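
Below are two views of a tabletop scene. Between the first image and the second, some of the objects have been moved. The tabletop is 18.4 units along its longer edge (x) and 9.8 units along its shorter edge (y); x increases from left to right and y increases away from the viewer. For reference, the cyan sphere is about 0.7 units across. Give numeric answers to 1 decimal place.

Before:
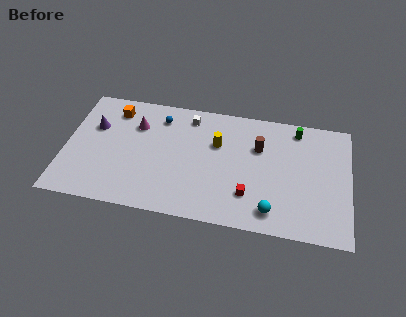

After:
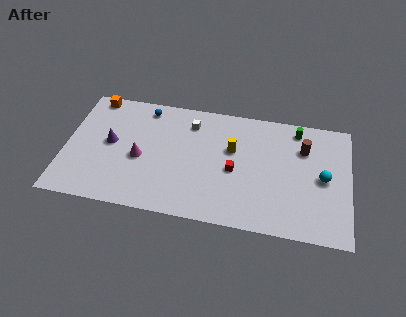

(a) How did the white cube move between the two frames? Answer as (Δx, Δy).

(0.1, -0.5)

The white cube started near (7.9, 8.3) and ended near (8.0, 7.8).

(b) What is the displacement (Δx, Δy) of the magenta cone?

(0.4, -2.7)

The magenta cone started near (4.5, 7.0) and ended near (4.9, 4.3).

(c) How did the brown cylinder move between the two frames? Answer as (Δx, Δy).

(2.9, 0.4)

From the two frames, the brown cylinder sits at roughly (12.5, 6.6) before and (15.4, 7.0) after.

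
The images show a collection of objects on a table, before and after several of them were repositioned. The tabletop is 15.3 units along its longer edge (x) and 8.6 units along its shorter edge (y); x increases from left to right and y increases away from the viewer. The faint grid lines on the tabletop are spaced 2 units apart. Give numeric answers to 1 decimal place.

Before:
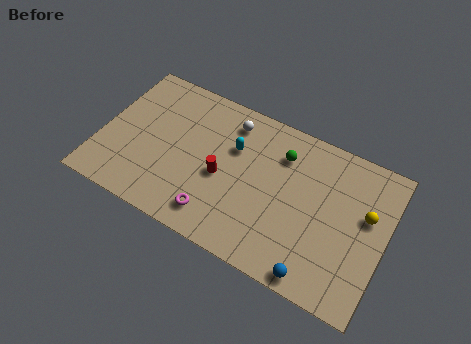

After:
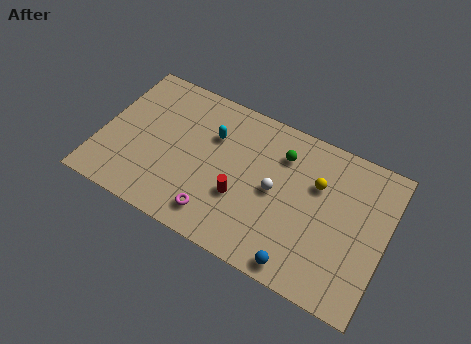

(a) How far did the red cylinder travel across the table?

1.3

The red cylinder moved from about (6.6, 3.8) to (7.7, 3.1), a distance of √(1.1² + 0.7²) ≈ 1.3.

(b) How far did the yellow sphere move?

2.7

From (14.2, 5.2) to (11.5, 5.7), the yellow sphere covered √(2.7² + 0.5²) ≈ 2.7 units.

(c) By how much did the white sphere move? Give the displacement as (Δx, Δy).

(2.8, -2.8)

The white sphere was at about (6.6, 7.1) and moved to about (9.4, 4.3).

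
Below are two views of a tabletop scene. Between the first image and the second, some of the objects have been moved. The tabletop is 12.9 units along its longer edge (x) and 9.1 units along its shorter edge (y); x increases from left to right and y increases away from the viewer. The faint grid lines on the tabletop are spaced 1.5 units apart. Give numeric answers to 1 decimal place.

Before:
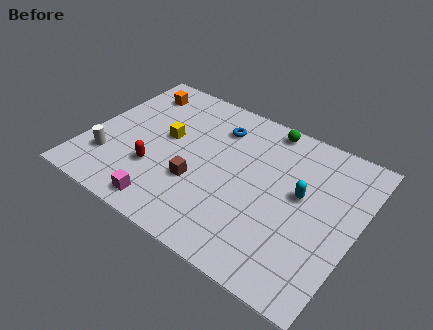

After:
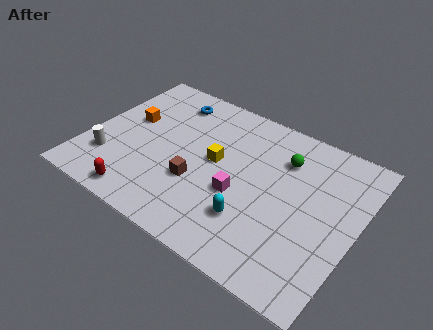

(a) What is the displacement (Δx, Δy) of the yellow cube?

(2.5, -0.2)

The yellow cube started near (3.6, 5.1) and ended near (6.1, 4.9).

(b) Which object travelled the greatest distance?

the magenta cube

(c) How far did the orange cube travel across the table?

2.1

The orange cube was near (1.6, 7.4) before and (1.7, 5.3) after, so it travelled √(0.1² + 2.1²) ≈ 2.1 units.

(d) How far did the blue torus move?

2.5

From (5.8, 7.0) to (3.3, 7.5), the blue torus covered √(2.5² + 0.5²) ≈ 2.5 units.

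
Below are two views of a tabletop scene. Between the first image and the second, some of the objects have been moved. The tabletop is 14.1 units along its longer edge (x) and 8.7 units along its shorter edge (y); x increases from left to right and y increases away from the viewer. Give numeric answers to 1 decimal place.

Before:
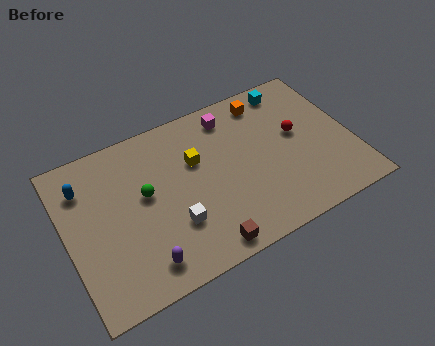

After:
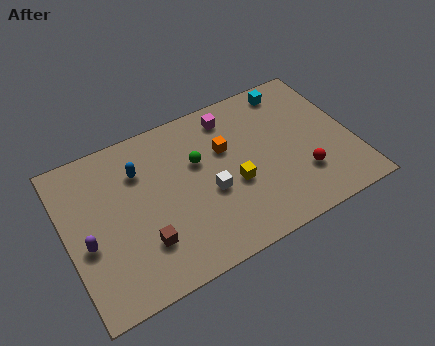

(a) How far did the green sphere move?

2.8

The green sphere moved from about (3.9, 4.9) to (6.6, 5.5), a distance of √(2.7² + 0.6²) ≈ 2.8.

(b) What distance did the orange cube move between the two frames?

2.9

The orange cube moved from about (10.3, 7.4) to (8.0, 5.6), a distance of √(2.3² + 1.8²) ≈ 2.9.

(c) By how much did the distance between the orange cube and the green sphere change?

-5.5

They were about 6.9 units apart before and 1.4 after — 5.5 units closer together.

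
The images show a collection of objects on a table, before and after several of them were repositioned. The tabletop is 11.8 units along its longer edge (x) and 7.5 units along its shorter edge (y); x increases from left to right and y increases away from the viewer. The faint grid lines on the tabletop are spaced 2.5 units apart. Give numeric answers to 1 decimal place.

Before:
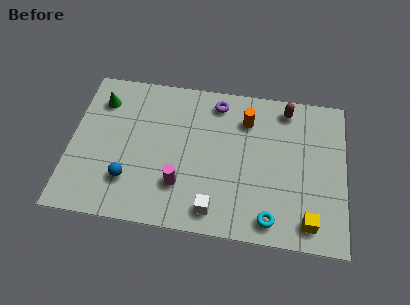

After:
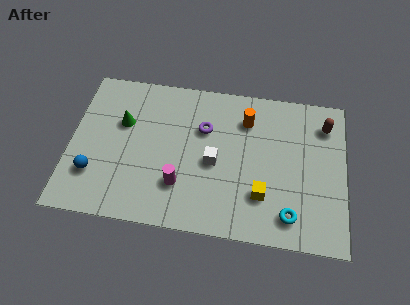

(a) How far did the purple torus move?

1.5

From (6.2, 6.4) to (5.7, 5.0), the purple torus covered √(0.5² + 1.4²) ≈ 1.5 units.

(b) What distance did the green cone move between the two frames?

1.4

The green cone was near (1.2, 5.8) before and (2.2, 4.8) after, so it travelled √(1.0² + 1.0²) ≈ 1.4 units.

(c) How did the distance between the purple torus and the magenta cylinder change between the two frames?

-1.5

They were about 4.5 units apart before and 3.0 after — 1.5 units closer together.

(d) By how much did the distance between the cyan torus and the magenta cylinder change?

+0.7

Before: roughly 4.1 units apart; after: 4.8. That's 0.7 units further apart.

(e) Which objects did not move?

the magenta cylinder and the orange cylinder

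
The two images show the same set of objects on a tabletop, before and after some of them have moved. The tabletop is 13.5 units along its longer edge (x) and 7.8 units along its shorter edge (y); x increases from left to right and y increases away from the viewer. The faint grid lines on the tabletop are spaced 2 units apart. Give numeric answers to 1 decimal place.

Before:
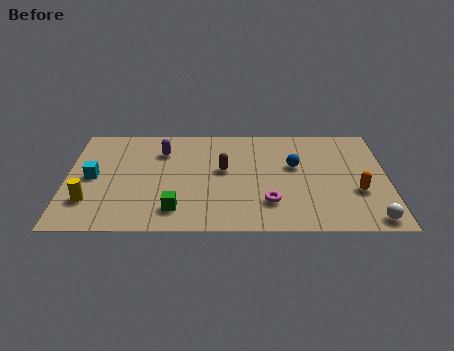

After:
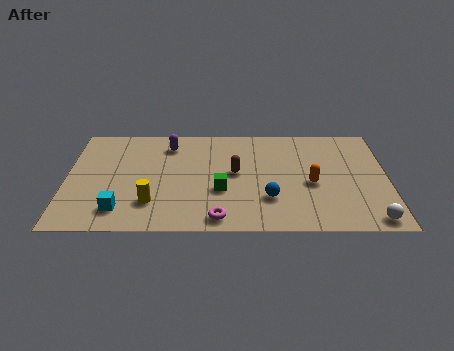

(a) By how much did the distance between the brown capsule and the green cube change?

-2.1

They were about 3.5 units apart before and 1.4 after — 2.1 units closer together.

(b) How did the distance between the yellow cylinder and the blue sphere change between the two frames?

-4.1

Before: roughly 9.0 units apart; after: 4.9. That's 4.1 units closer together.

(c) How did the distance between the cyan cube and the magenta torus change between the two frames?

-3.5

The distance was about 7.6 in the first image and 4.1 in the second, so they moved 3.5 units closer together.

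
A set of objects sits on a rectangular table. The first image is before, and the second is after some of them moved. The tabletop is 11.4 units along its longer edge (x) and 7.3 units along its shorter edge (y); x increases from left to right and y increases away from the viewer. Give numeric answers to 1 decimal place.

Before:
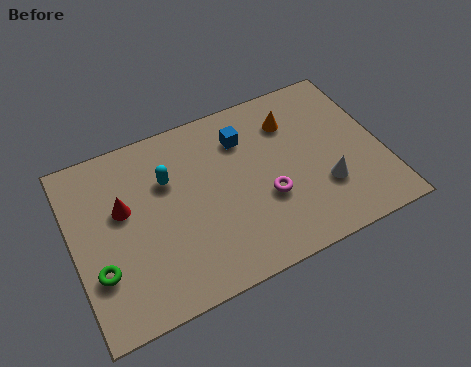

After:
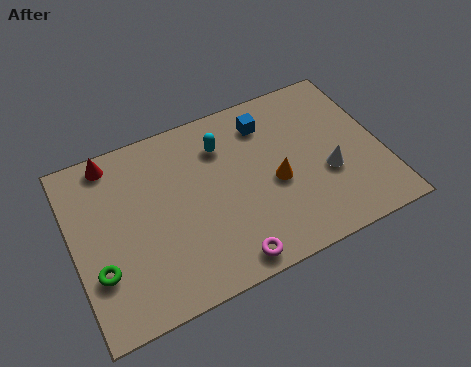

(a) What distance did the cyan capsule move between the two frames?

2.2

The cyan capsule moved from about (3.6, 4.9) to (5.7, 5.5), a distance of √(2.1² + 0.6²) ≈ 2.2.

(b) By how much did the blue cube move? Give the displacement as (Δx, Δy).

(0.9, 0.3)

The blue cube was at about (6.5, 5.5) and moved to about (7.4, 5.8).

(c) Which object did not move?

the green torus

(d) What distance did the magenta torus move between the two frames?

2.5

The magenta torus moved from about (7.0, 2.7) to (5.3, 0.8), a distance of √(1.7² + 1.9²) ≈ 2.5.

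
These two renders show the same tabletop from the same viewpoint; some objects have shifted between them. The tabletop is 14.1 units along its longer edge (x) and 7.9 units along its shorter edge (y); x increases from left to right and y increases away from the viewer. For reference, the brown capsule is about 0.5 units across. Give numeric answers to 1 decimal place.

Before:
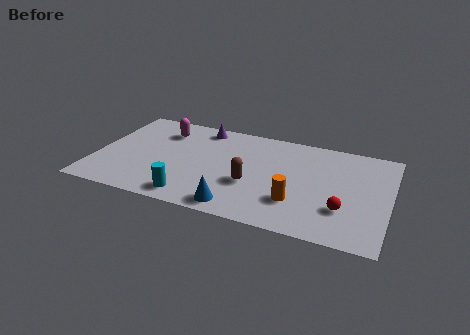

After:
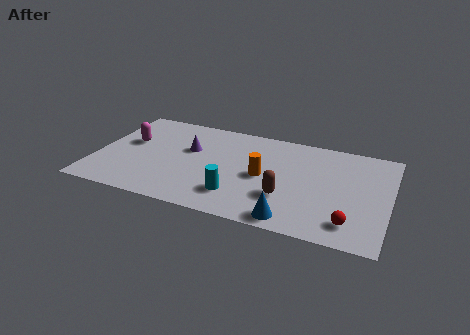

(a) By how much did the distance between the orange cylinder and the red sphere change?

+2.7

They were about 2.2 units apart before and 4.9 after — 2.7 units further apart.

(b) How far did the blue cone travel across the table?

2.6

The blue cone was near (7.1, 1.0) before and (9.7, 0.9) after, so it travelled √(2.6² + 0.1²) ≈ 2.6 units.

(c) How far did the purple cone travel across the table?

2.0

The purple cone was near (4.8, 6.9) before and (4.4, 4.9) after, so it travelled √(0.4² + 2.0²) ≈ 2.0 units.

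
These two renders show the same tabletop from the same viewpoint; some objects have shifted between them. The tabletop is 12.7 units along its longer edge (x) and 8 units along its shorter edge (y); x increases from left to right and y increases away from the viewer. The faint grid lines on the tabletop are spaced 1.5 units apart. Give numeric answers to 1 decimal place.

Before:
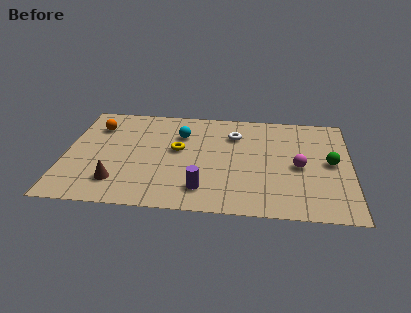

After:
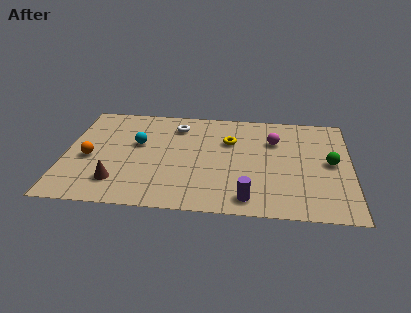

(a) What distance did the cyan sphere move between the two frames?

2.1

The cyan sphere moved from about (5.1, 5.7) to (3.2, 4.8), a distance of √(1.9² + 0.9²) ≈ 2.1.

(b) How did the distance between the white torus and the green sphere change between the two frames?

+2.6

Before: roughly 4.7 units apart; after: 7.3. That's 2.6 units further apart.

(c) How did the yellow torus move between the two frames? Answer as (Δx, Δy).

(2.3, 0.9)

From the two frames, the yellow torus sits at roughly (5.0, 4.5) before and (7.3, 5.4) after.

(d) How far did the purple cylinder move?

2.1

From (6.2, 1.6) to (8.2, 1.1), the purple cylinder covered √(2.0² + 0.5²) ≈ 2.1 units.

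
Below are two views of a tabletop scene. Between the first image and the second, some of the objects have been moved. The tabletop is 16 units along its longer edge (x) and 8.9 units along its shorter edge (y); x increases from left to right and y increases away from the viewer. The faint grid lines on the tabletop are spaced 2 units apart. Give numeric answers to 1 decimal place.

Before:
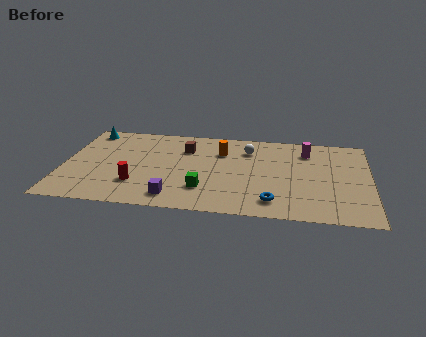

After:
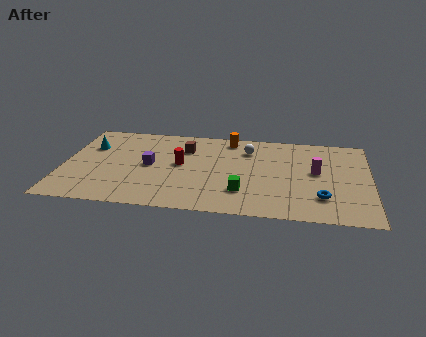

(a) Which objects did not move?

the white sphere and the brown cube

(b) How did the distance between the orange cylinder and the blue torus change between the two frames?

+1.8

The distance was about 5.6 in the first image and 7.4 in the second, so they moved 1.8 units further apart.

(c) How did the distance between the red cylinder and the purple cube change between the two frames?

-0.7

They were about 2.3 units apart before and 1.6 after — 0.7 units closer together.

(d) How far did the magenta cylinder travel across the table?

2.2

The magenta cylinder was near (12.7, 7.0) before and (13.2, 4.9) after, so it travelled √(0.5² + 2.1²) ≈ 2.2 units.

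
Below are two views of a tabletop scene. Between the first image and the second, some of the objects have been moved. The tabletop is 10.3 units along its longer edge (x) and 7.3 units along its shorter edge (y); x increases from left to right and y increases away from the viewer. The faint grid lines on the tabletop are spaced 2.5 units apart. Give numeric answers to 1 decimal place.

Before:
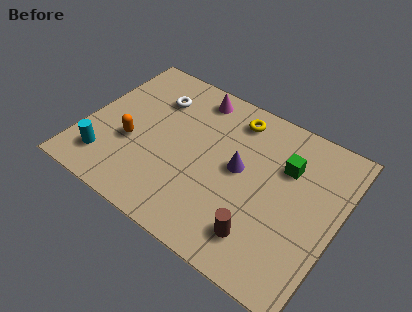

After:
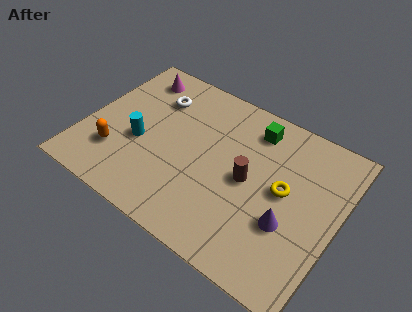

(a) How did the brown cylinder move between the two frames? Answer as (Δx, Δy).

(-0.9, 2.1)

From the two frames, the brown cylinder sits at roughly (7.6, 1.5) before and (6.7, 3.6) after.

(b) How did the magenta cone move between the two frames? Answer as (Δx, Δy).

(-2.5, -0.2)

The magenta cone was at about (4.0, 6.3) and moved to about (1.5, 6.1).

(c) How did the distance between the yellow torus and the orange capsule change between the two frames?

+1.9

The distance was about 5.0 in the first image and 6.9 in the second, so they moved 1.9 units further apart.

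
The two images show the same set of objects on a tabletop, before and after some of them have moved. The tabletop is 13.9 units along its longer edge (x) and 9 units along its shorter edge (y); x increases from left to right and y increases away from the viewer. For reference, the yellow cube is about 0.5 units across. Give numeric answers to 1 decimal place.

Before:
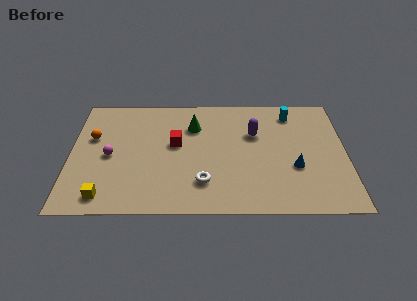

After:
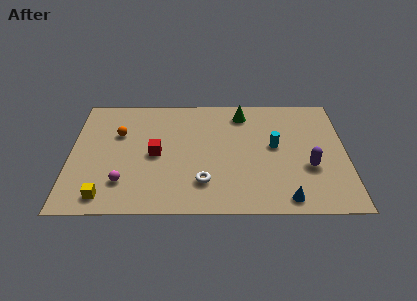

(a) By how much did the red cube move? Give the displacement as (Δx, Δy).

(-1.0, -0.8)

The red cube started near (5.3, 5.1) and ended near (4.3, 4.3).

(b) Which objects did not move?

the yellow cube and the white torus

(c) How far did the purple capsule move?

3.7

The purple capsule was near (9.3, 5.9) before and (12.0, 3.3) after, so it travelled √(2.7² + 2.6²) ≈ 3.7 units.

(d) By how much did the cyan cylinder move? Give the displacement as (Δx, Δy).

(-0.9, -2.6)

The cyan cylinder was at about (11.2, 7.5) and moved to about (10.3, 4.9).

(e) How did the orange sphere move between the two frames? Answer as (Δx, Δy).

(1.3, 0.3)

From the two frames, the orange sphere sits at roughly (1.1, 5.6) before and (2.4, 5.9) after.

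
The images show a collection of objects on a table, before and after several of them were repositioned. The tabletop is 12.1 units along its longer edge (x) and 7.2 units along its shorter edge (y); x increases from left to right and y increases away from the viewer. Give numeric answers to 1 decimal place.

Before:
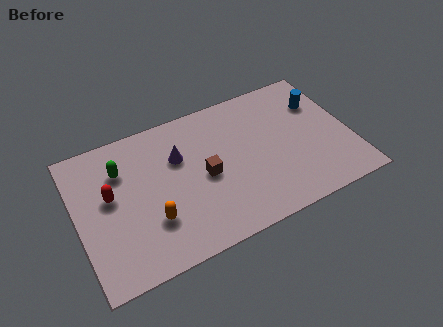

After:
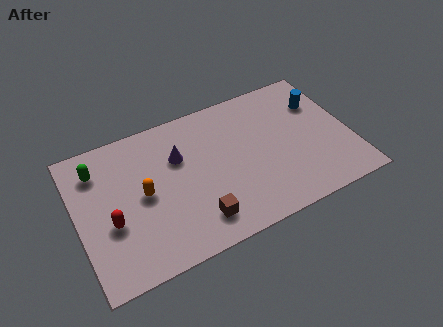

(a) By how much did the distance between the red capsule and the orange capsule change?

-0.8

The distance was about 2.5 in the first image and 1.7 in the second, so they moved 0.8 units closer together.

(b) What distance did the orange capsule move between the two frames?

1.4

The orange capsule moved from about (3.1, 2.2) to (2.9, 3.6), a distance of √(0.2² + 1.4²) ≈ 1.4.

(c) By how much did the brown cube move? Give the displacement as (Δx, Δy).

(-0.6, -2.0)

The brown cube started near (5.6, 3.4) and ended near (5.0, 1.4).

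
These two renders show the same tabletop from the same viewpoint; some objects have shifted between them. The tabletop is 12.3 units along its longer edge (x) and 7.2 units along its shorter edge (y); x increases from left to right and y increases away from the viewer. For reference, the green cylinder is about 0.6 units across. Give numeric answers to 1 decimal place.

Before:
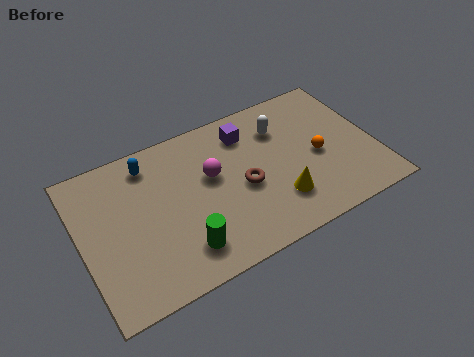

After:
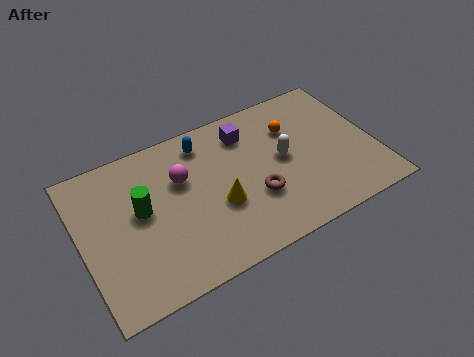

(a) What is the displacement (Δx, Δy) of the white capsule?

(-0.1, -1.5)

The white capsule was at about (8.6, 5.3) and moved to about (8.5, 3.8).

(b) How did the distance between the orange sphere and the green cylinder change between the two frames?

+0.4

Before: roughly 6.3 units apart; after: 6.7. That's 0.4 units further apart.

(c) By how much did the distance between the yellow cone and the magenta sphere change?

-1.2

The distance was about 3.5 in the first image and 2.3 in the second, so they moved 1.2 units closer together.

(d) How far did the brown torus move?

0.8

The brown torus moved from about (6.7, 3.2) to (7.1, 2.5), a distance of √(0.4² + 0.7²) ≈ 0.8.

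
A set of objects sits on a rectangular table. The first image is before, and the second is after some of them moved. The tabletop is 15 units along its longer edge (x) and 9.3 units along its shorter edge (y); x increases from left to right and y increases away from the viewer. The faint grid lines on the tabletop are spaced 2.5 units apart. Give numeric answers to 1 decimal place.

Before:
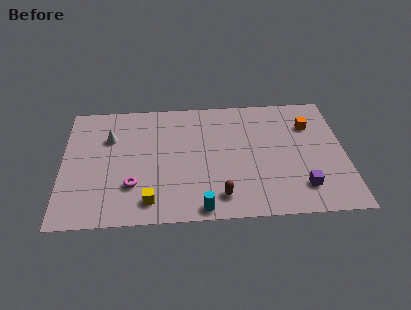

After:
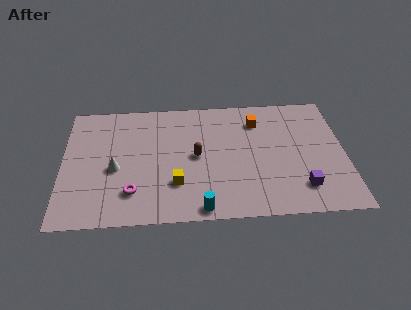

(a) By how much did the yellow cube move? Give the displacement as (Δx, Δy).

(1.4, 1.2)

From the two frames, the yellow cube sits at roughly (4.6, 1.5) before and (6.0, 2.7) after.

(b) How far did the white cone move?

2.4

The white cone moved from about (2.5, 6.4) to (2.8, 4.0), a distance of √(0.3² + 2.4²) ≈ 2.4.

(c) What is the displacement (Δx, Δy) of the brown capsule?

(-1.2, 3.1)

The brown capsule was at about (8.3, 1.6) and moved to about (7.1, 4.7).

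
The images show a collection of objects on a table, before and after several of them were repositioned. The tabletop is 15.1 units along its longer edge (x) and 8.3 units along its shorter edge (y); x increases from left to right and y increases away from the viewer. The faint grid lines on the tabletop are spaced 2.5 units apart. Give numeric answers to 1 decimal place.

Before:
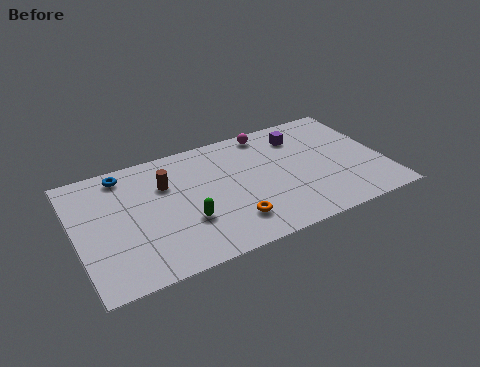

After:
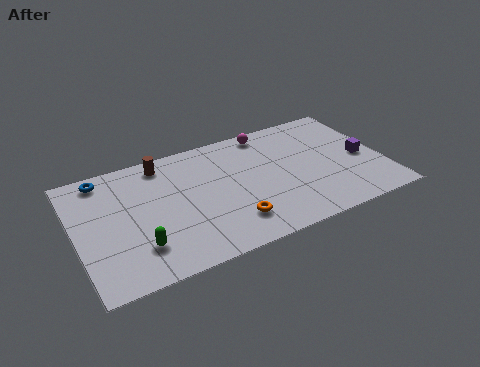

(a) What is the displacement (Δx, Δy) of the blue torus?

(-1.0, 0.1)

The blue torus was at about (2.6, 7.2) and moved to about (1.6, 7.3).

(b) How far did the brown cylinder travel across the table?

1.5

From (4.5, 5.7) to (4.5, 7.2), the brown cylinder covered √(0.0² + 1.5²) ≈ 1.5 units.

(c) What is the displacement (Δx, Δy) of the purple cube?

(2.8, -2.7)

The purple cube started near (11.3, 6.5) and ended near (14.1, 3.8).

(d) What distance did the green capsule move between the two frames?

2.5

From (5.2, 2.8) to (2.8, 2.1), the green capsule covered √(2.4² + 0.7²) ≈ 2.5 units.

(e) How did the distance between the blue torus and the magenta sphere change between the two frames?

+1.0

The distance was about 7.2 in the first image and 8.2 in the second, so they moved 1.0 units further apart.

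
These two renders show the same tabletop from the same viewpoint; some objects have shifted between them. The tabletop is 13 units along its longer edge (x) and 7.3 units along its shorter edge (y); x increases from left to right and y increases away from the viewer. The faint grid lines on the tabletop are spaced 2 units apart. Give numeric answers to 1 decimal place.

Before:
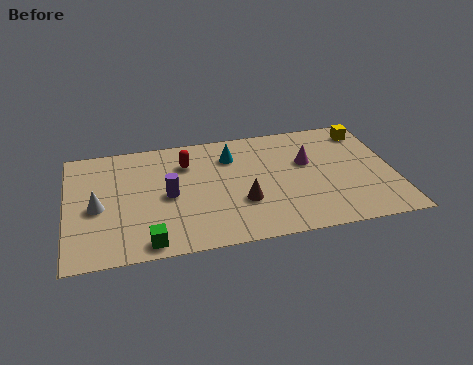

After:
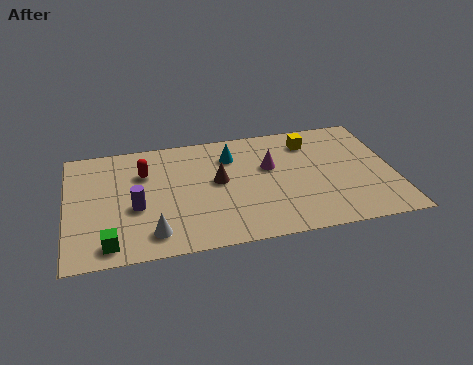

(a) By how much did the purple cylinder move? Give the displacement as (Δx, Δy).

(-1.3, -0.5)

The purple cylinder started near (4.0, 3.5) and ended near (2.7, 3.0).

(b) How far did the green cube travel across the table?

1.5

The green cube was near (3.1, 0.8) before and (1.6, 1.0) after, so it travelled √(1.5² + 0.2²) ≈ 1.5 units.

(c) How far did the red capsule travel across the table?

1.7

The red capsule was near (4.8, 5.4) before and (3.1, 5.1) after, so it travelled √(1.7² + 0.3²) ≈ 1.7 units.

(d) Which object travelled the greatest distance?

the white cone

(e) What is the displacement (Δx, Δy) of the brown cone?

(-0.9, 1.5)

From the two frames, the brown cone sits at roughly (6.9, 2.5) before and (6.0, 4.0) after.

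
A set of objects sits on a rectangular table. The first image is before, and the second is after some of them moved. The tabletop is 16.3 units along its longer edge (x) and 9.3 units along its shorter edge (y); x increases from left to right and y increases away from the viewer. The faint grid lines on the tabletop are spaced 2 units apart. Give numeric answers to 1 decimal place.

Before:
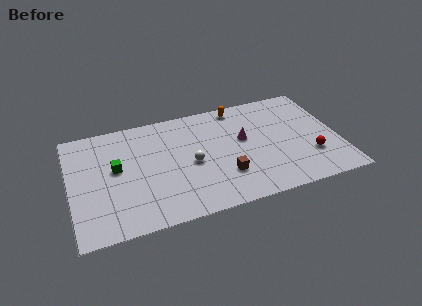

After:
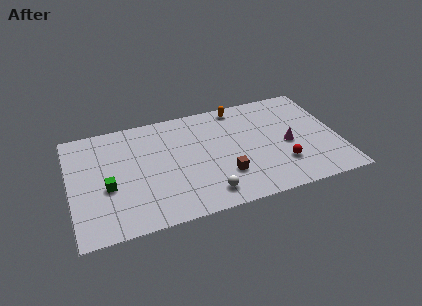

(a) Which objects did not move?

the brown cube and the orange capsule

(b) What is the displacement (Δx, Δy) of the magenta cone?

(2.6, -1.2)

From the two frames, the magenta cone sits at roughly (10.6, 5.4) before and (13.2, 4.2) after.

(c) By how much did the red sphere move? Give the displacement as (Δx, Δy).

(-1.8, -0.2)

From the two frames, the red sphere sits at roughly (14.5, 2.8) before and (12.7, 2.6) after.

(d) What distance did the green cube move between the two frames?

1.5

The green cube moved from about (2.8, 5.2) to (2.2, 3.8), a distance of √(0.6² + 1.4²) ≈ 1.5.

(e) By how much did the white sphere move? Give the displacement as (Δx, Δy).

(0.7, -2.8)

The white sphere was at about (7.3, 4.3) and moved to about (8.0, 1.5).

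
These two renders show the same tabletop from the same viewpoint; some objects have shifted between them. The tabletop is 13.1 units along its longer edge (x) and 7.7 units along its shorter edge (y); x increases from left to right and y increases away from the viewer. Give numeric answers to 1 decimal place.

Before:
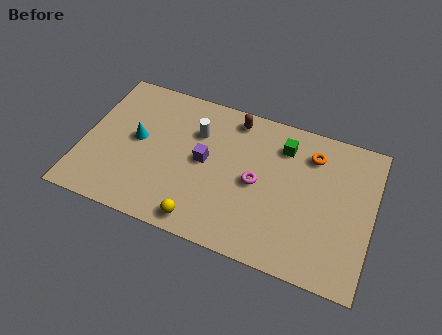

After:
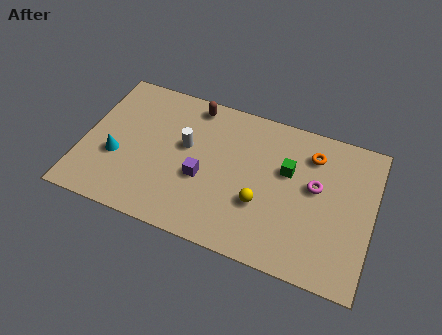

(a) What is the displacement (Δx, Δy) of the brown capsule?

(-1.9, 0.1)

The brown capsule was at about (6.6, 6.7) and moved to about (4.7, 6.8).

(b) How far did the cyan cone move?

1.4

From (2.4, 4.1) to (1.6, 2.9), the cyan cone covered √(0.8² + 1.2²) ≈ 1.4 units.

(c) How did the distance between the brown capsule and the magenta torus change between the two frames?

+3.0

They were about 3.3 units apart before and 6.3 after — 3.0 units further apart.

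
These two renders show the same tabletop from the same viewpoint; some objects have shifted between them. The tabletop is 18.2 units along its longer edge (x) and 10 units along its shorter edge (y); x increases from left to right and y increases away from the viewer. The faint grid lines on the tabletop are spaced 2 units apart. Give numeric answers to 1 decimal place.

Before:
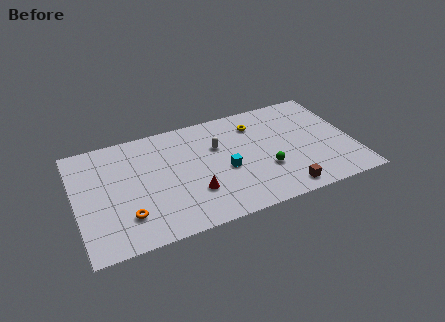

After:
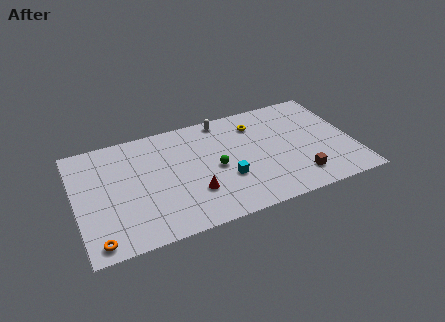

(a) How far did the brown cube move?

1.4

The brown cube moved from about (13.2, 1.2) to (14.3, 2.0), a distance of √(1.1² + 0.8²) ≈ 1.4.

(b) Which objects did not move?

the red cone and the yellow torus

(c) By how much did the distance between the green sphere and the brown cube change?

+3.5

They were about 2.4 units apart before and 5.9 after — 3.5 units further apart.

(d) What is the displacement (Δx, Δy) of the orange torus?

(-2.0, -1.4)

The orange torus was at about (3.1, 2.5) and moved to about (1.1, 1.1).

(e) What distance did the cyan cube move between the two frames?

0.8

The cyan cube moved from about (9.7, 4.3) to (9.7, 3.5), a distance of √(0.0² + 0.8²) ≈ 0.8.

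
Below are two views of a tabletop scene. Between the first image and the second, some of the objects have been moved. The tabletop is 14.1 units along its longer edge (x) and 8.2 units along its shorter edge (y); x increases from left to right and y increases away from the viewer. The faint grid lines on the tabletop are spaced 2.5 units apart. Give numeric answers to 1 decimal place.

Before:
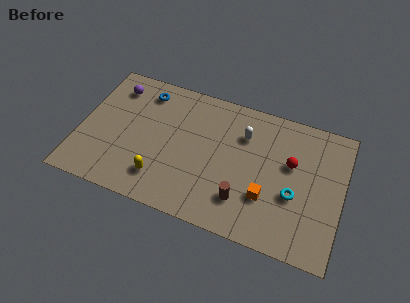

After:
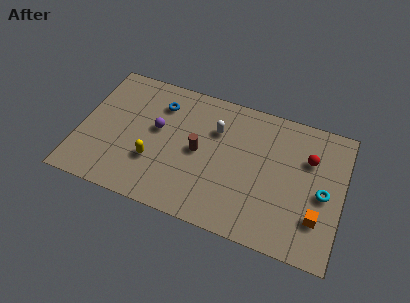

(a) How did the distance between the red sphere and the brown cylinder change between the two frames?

+2.2

The distance was about 3.8 in the first image and 6.0 in the second, so they moved 2.2 units further apart.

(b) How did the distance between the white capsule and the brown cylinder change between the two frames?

-2.1

They were about 3.9 units apart before and 1.8 after — 2.1 units closer together.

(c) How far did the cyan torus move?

1.6

From (11.6, 3.2) to (13.1, 3.8), the cyan torus covered √(1.5² + 0.6²) ≈ 1.6 units.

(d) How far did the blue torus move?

1.0

The blue torus moved from about (3.2, 6.8) to (4.1, 6.3), a distance of √(0.9² + 0.5²) ≈ 1.0.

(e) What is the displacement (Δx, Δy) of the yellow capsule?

(-0.5, 0.9)

The yellow capsule was at about (4.6, 1.8) and moved to about (4.1, 2.7).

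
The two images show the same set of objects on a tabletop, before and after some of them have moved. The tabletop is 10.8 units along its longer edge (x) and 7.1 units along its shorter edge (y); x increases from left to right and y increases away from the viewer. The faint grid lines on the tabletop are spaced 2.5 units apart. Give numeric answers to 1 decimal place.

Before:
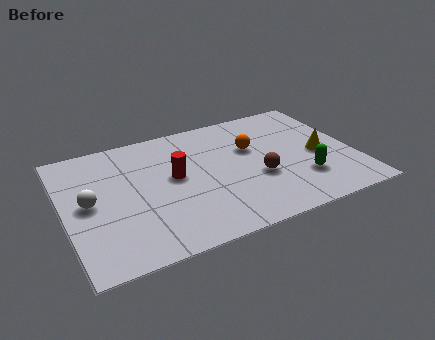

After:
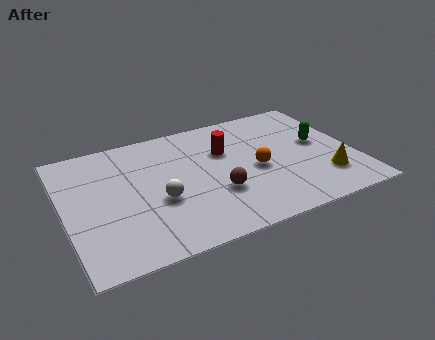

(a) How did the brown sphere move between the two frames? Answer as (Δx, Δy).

(-1.6, -0.3)

The brown sphere started near (7.1, 2.7) and ended near (5.5, 2.4).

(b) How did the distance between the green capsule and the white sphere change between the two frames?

-1.7

They were about 8.0 units apart before and 6.3 after — 1.7 units closer together.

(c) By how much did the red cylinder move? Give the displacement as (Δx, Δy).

(2.0, 0.8)

The red cylinder was at about (4.1, 3.9) and moved to about (6.1, 4.7).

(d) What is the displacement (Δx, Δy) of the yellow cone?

(0.0, -1.4)

The yellow cone was at about (9.5, 3.2) and moved to about (9.5, 1.8).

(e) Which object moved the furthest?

the white sphere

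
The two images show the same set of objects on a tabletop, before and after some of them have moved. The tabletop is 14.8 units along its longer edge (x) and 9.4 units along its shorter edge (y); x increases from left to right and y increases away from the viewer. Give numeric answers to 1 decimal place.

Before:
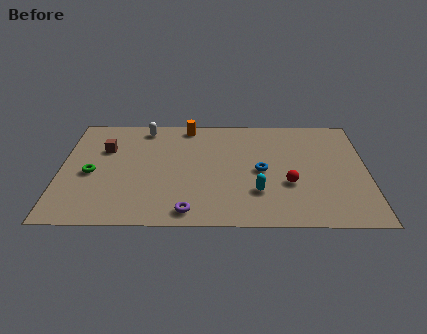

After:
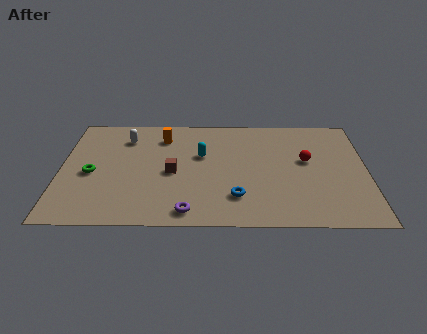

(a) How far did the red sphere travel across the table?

2.2

The red sphere was near (11.0, 3.4) before and (11.9, 5.4) after, so it travelled √(0.9² + 2.0²) ≈ 2.2 units.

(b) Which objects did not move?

the green torus and the purple torus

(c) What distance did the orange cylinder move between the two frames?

1.6

The orange cylinder was near (6.1, 8.4) before and (4.9, 7.4) after, so it travelled √(1.2² + 1.0²) ≈ 1.6 units.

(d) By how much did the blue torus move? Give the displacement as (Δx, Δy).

(-1.2, -2.2)

The blue torus was at about (9.7, 4.5) and moved to about (8.5, 2.3).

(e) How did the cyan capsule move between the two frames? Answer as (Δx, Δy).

(-2.7, 3.1)

The cyan capsule was at about (9.5, 2.7) and moved to about (6.8, 5.8).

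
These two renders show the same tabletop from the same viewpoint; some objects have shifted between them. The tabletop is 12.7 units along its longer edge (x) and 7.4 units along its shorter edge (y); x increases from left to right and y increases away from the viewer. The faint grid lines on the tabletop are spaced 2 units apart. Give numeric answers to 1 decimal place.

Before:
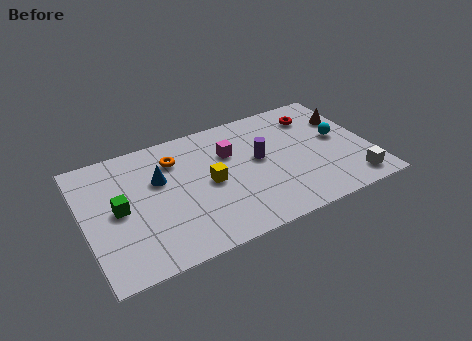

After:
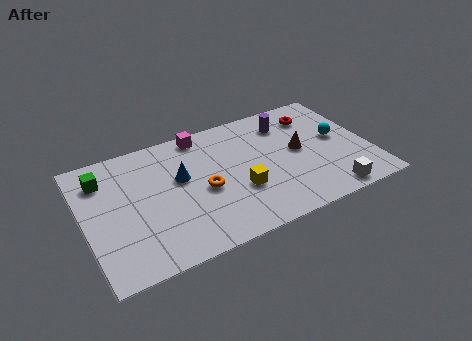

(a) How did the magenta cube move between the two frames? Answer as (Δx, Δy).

(-1.1, 1.6)

From the two frames, the magenta cube sits at roughly (6.6, 5.0) before and (5.5, 6.6) after.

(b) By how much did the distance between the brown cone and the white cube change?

-0.8

They were about 4.0 units apart before and 3.2 after — 0.8 units closer together.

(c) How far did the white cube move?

1.1

From (11.6, 1.1) to (10.5, 0.8), the white cube covered √(1.1² + 0.3²) ≈ 1.1 units.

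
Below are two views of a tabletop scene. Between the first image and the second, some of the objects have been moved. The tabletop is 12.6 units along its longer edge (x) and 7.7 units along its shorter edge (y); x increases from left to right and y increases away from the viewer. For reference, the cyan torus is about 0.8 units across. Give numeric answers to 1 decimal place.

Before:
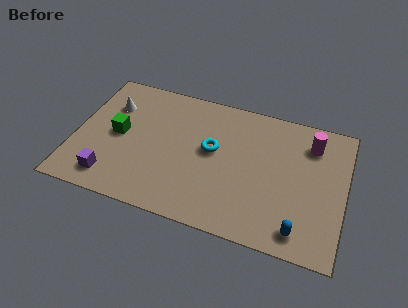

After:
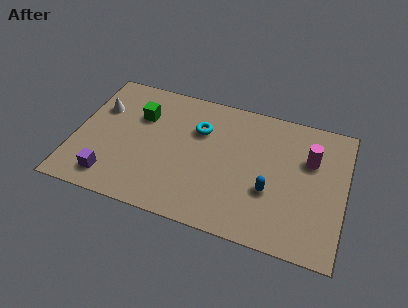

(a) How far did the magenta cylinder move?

0.9

The magenta cylinder was near (10.9, 6.0) before and (10.9, 5.1) after, so it travelled √(0.0² + 0.9²) ≈ 0.9 units.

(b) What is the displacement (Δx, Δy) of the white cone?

(-0.5, -0.3)

The white cone started near (1.5, 5.5) and ended near (1.0, 5.2).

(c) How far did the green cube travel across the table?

1.7

The green cube was near (2.0, 3.9) before and (2.9, 5.3) after, so it travelled √(0.9² + 1.4²) ≈ 1.7 units.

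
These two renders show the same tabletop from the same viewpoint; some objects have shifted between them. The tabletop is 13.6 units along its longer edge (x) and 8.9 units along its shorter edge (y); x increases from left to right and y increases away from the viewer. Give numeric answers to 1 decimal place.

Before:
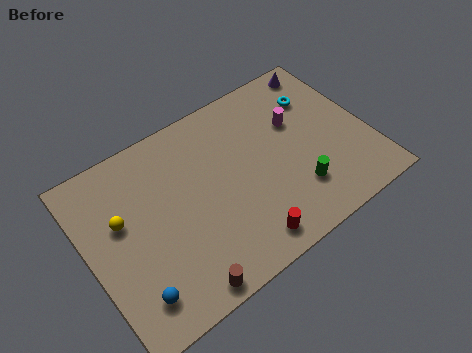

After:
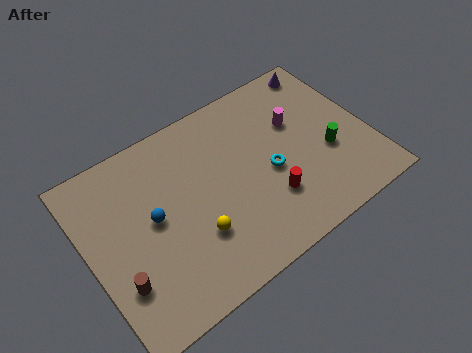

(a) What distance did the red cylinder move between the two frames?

2.1

From (6.9, 1.2) to (8.4, 2.6), the red cylinder covered √(1.5² + 1.4²) ≈ 2.1 units.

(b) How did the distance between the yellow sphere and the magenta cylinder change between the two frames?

-2.4

They were about 8.7 units apart before and 6.3 after — 2.4 units closer together.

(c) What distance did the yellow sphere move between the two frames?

4.0

The yellow sphere moved from about (1.7, 5.4) to (4.8, 2.8), a distance of √(3.1² + 2.6²) ≈ 4.0.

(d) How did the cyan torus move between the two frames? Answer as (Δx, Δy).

(-2.9, -2.6)

The cyan torus was at about (11.6, 6.5) and moved to about (8.7, 3.9).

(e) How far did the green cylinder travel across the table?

2.1

From (9.7, 2.3) to (11.5, 3.4), the green cylinder covered √(1.8² + 1.1²) ≈ 2.1 units.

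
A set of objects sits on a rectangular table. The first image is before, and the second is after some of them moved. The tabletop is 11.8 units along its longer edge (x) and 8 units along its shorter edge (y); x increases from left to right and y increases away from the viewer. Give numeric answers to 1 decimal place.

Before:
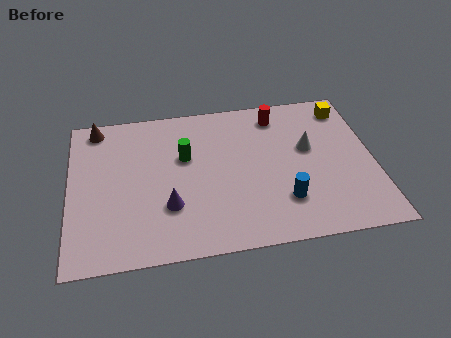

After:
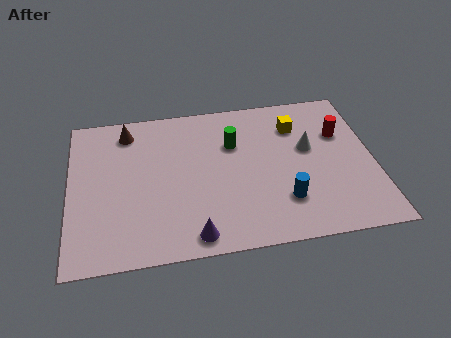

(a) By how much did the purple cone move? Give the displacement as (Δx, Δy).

(0.9, -1.6)

The purple cone started near (3.8, 2.5) and ended near (4.7, 0.9).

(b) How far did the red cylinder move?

2.8

The red cylinder moved from about (8.2, 6.7) to (10.6, 5.3), a distance of √(2.4² + 1.4²) ≈ 2.8.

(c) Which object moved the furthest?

the red cylinder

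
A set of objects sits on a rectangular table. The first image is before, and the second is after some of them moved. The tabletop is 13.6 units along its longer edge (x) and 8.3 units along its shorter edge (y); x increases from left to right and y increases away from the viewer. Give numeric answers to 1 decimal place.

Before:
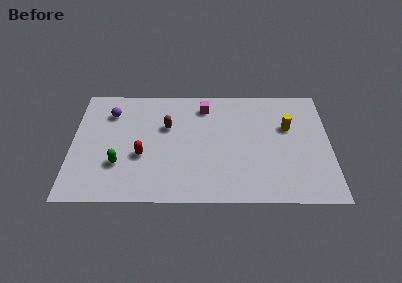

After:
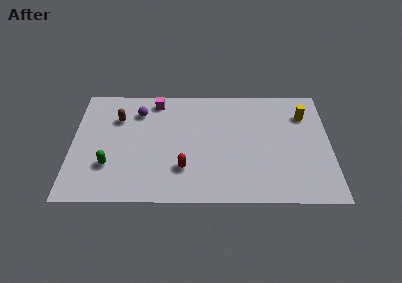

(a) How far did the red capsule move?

2.4

The red capsule moved from about (3.7, 3.2) to (5.9, 2.3), a distance of √(2.2² + 0.9²) ≈ 2.4.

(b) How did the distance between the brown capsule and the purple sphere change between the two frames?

-2.0

The distance was about 3.2 in the first image and 1.2 in the second, so they moved 2.0 units closer together.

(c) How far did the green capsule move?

0.5

The green capsule was near (2.5, 2.6) before and (2.0, 2.5) after, so it travelled √(0.5² + 0.1²) ≈ 0.5 units.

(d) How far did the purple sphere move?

1.5

The purple sphere was near (2.0, 6.3) before and (3.5, 6.4) after, so it travelled √(1.5² + 0.1²) ≈ 1.5 units.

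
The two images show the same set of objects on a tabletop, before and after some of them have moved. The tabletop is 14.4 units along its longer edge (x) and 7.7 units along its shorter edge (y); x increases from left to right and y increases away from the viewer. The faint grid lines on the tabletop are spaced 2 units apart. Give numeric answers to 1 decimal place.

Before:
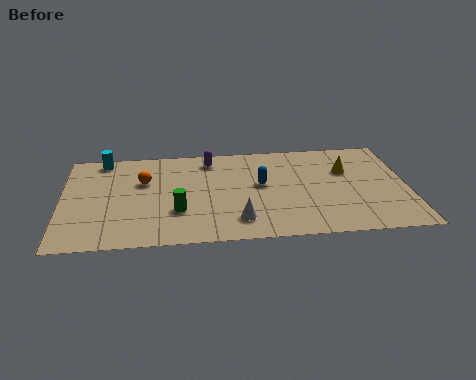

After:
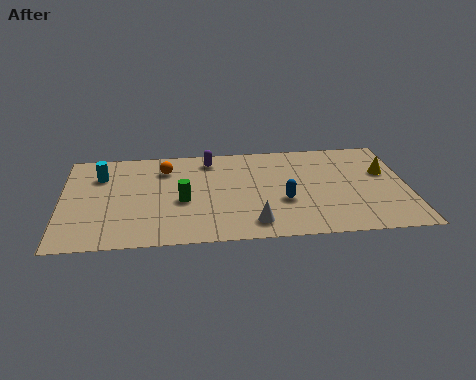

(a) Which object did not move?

the purple capsule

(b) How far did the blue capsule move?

1.7

The blue capsule was near (8.3, 4.3) before and (9.2, 2.9) after, so it travelled √(0.9² + 1.4²) ≈ 1.7 units.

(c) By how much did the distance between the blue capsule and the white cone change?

-0.8

Before: roughly 2.9 units apart; after: 2.1. That's 0.8 units closer together.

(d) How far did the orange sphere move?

1.3

The orange sphere was near (3.4, 5.0) before and (4.3, 5.9) after, so it travelled √(0.9² + 0.9²) ≈ 1.3 units.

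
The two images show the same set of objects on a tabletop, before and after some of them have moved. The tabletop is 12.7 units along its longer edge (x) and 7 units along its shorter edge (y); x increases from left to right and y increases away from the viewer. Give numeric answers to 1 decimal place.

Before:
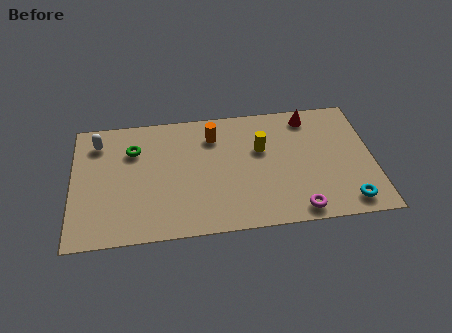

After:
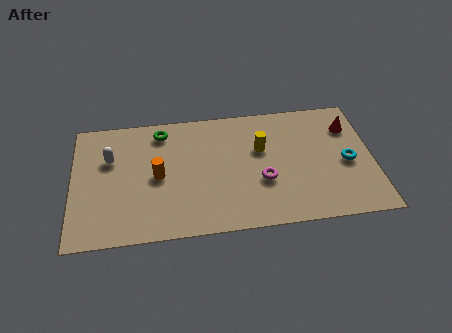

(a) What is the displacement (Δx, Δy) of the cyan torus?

(0.1, 2.2)

The cyan torus started near (11.5, 1.0) and ended near (11.6, 3.2).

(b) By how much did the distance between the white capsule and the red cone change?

+1.2

They were about 9.0 units apart before and 10.2 after — 1.2 units further apart.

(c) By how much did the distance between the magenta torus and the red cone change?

-0.6

Before: roughly 5.2 units apart; after: 4.6. That's 0.6 units closer together.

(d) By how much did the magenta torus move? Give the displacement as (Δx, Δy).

(-1.4, 1.8)

The magenta torus was at about (9.4, 0.8) and moved to about (8.0, 2.6).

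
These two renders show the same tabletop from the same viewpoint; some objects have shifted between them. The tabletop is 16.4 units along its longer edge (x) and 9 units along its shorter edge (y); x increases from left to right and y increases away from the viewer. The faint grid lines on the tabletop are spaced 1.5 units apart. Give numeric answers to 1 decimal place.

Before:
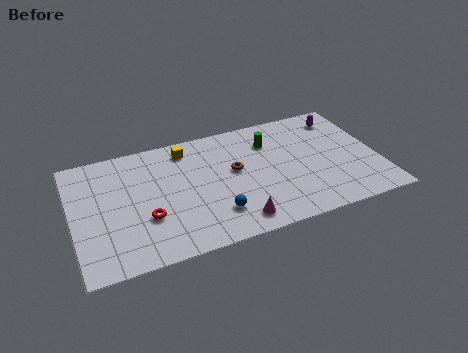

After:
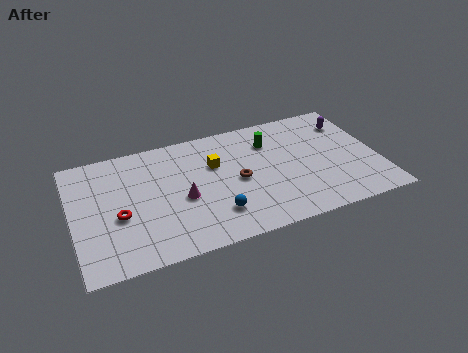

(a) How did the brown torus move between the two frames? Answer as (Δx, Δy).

(0.1, -0.8)

The brown torus was at about (8.7, 5.1) and moved to about (8.8, 4.3).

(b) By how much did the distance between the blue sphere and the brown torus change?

-0.7

Before: roughly 3.2 units apart; after: 2.5. That's 0.7 units closer together.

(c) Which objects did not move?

the blue sphere and the green cylinder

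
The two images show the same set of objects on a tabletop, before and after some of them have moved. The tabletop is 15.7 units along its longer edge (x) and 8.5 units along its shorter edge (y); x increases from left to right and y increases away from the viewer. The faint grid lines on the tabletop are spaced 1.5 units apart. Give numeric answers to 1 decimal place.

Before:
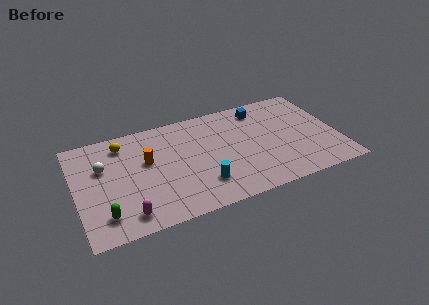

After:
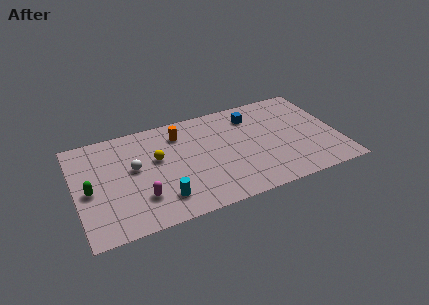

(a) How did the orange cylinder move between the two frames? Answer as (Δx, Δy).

(2.1, 1.6)

The orange cylinder started near (4.3, 5.1) and ended near (6.4, 6.7).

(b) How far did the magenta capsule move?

1.3

From (2.8, 1.3) to (3.7, 2.3), the magenta capsule covered √(0.9² + 1.0²) ≈ 1.3 units.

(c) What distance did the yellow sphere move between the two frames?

2.7

The yellow sphere was near (3.0, 7.0) before and (4.9, 5.1) after, so it travelled √(1.9² + 1.9²) ≈ 2.7 units.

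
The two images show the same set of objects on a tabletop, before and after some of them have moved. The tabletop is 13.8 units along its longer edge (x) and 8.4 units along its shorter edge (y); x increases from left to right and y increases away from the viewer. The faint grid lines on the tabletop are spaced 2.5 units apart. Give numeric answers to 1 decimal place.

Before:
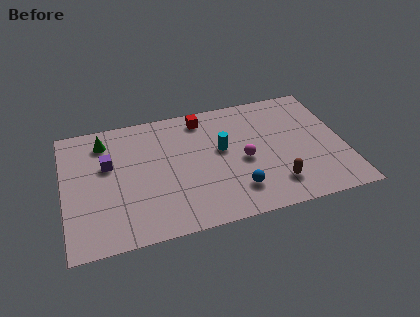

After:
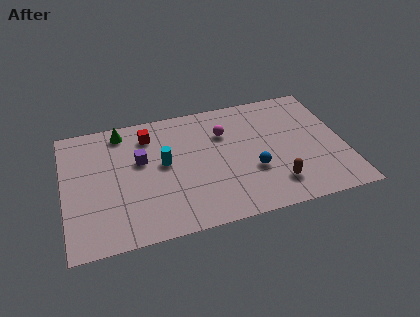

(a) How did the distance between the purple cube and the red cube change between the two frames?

-3.5

The distance was about 5.2 in the first image and 1.7 in the second, so they moved 3.5 units closer together.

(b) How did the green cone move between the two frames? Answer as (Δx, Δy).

(0.9, 0.5)

From the two frames, the green cone sits at roughly (2.1, 6.8) before and (3.0, 7.3) after.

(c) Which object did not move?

the brown capsule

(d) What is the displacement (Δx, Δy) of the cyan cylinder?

(-2.9, -0.2)

From the two frames, the cyan cylinder sits at roughly (7.8, 4.8) before and (4.9, 4.6) after.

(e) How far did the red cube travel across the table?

2.7

The red cube was near (7.0, 7.2) before and (4.3, 6.7) after, so it travelled √(2.7² + 0.5²) ≈ 2.7 units.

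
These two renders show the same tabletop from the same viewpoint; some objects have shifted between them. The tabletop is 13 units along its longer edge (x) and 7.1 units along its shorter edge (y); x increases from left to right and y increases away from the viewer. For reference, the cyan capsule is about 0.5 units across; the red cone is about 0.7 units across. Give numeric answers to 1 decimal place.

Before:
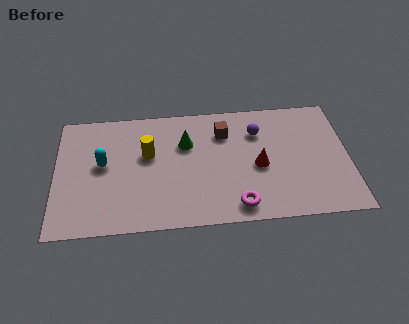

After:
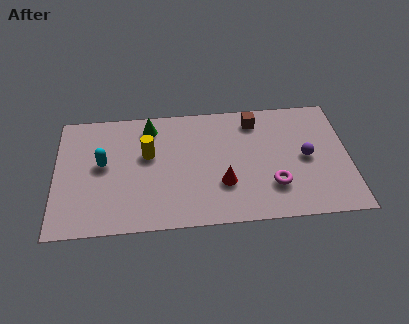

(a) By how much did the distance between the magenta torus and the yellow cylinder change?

+0.9

The distance was about 5.1 in the first image and 6.0 in the second, so they moved 0.9 units further apart.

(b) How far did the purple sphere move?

2.7

From (9.0, 5.2) to (11.1, 3.5), the purple sphere covered √(2.1² + 1.7²) ≈ 2.7 units.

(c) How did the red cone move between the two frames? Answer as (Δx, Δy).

(-1.6, -0.9)

The red cone started near (9.0, 3.2) and ended near (7.4, 2.3).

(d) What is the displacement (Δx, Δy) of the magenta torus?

(1.6, 1.0)

From the two frames, the magenta torus sits at roughly (8.0, 1.0) before and (9.6, 2.0) after.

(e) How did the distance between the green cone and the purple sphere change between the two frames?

+4.1

Before: roughly 3.2 units apart; after: 7.3. That's 4.1 units further apart.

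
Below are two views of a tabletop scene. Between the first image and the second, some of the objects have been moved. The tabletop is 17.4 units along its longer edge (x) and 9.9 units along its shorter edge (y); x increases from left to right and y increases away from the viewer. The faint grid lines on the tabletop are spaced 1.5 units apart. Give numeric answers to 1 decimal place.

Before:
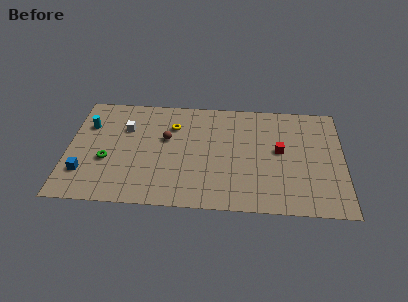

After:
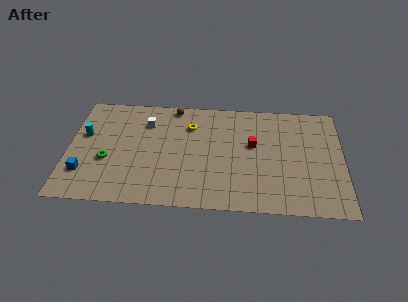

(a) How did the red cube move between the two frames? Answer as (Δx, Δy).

(-1.7, 0.4)

The red cube started near (13.4, 5.4) and ended near (11.7, 5.8).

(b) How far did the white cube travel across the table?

1.4

The white cube moved from about (3.6, 6.8) to (4.9, 7.4), a distance of √(1.3² + 0.6²) ≈ 1.4.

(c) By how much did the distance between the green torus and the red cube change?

-1.6

They were about 11.0 units apart before and 9.4 after — 1.6 units closer together.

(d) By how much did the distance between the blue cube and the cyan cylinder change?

-0.9

The distance was about 4.3 in the first image and 3.4 in the second, so they moved 0.9 units closer together.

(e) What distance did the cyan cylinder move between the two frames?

0.9

The cyan cylinder was near (1.2, 6.9) before and (1.0, 6.0) after, so it travelled √(0.2² + 0.9²) ≈ 0.9 units.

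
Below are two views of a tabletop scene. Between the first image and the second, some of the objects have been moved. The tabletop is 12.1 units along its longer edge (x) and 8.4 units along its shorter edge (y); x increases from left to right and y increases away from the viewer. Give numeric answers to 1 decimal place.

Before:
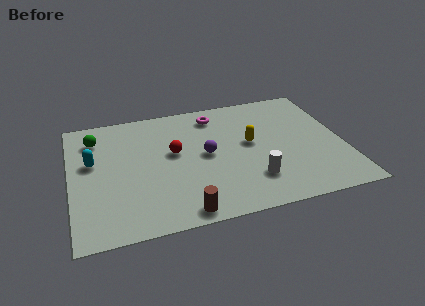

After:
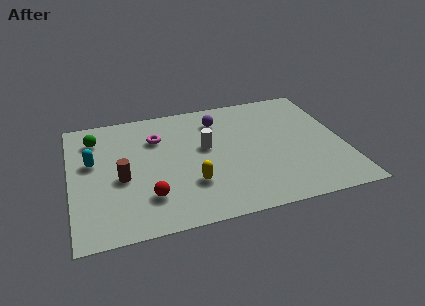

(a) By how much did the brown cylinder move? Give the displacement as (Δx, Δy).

(-2.5, 2.8)

The brown cylinder was at about (4.7, 0.8) and moved to about (2.2, 3.6).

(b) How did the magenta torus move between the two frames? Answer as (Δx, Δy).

(-2.7, -1.0)

The magenta torus was at about (6.6, 7.0) and moved to about (3.9, 6.0).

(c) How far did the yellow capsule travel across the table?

3.5

The yellow capsule was near (8.0, 4.6) before and (5.2, 2.5) after, so it travelled √(2.8² + 2.1²) ≈ 3.5 units.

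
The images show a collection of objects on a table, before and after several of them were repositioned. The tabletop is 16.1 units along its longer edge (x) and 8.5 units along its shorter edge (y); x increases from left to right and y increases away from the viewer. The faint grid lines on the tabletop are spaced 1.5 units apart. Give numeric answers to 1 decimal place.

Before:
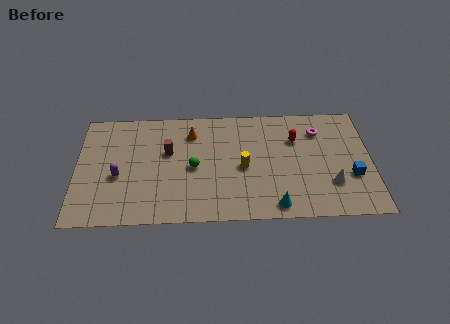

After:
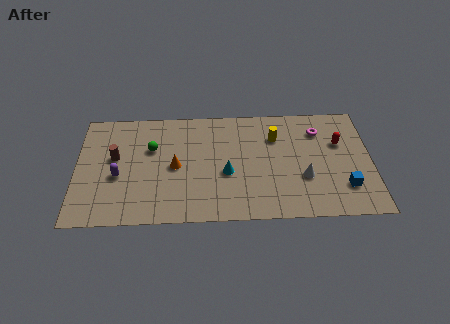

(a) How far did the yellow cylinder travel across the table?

2.8

The yellow cylinder was near (9.1, 3.9) before and (10.9, 6.1) after, so it travelled √(1.8² + 2.2²) ≈ 2.8 units.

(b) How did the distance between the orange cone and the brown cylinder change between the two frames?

+1.5

Before: roughly 1.9 units apart; after: 3.4. That's 1.5 units further apart.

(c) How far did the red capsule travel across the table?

2.4

From (12.0, 5.9) to (14.4, 5.5), the red capsule covered √(2.4² + 0.4²) ≈ 2.4 units.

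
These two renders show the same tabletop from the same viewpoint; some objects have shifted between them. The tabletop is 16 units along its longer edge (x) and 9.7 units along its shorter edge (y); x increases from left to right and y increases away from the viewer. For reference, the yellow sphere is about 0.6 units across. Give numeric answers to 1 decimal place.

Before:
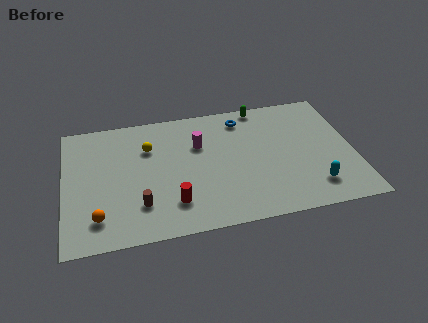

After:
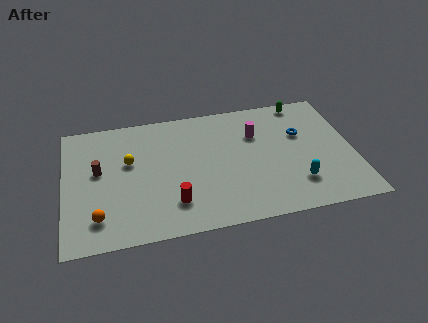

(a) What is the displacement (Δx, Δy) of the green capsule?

(2.4, -0.1)

The green capsule started near (11.1, 8.9) and ended near (13.5, 8.8).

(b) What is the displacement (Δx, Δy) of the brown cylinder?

(-2.2, 3.0)

The brown cylinder started near (4.1, 2.5) and ended near (1.9, 5.5).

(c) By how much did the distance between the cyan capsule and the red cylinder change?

-0.9

Before: roughly 7.7 units apart; after: 6.8. That's 0.9 units closer together.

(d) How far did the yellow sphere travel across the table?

1.4

The yellow sphere moved from about (4.7, 6.8) to (3.6, 5.9), a distance of √(1.1² + 0.9²) ≈ 1.4.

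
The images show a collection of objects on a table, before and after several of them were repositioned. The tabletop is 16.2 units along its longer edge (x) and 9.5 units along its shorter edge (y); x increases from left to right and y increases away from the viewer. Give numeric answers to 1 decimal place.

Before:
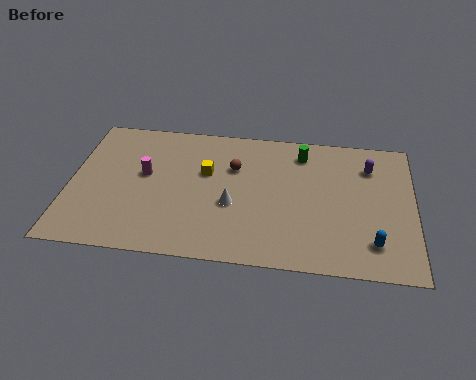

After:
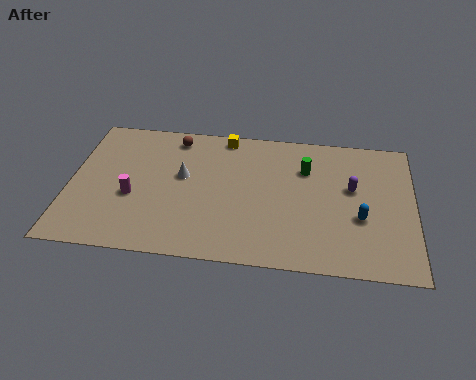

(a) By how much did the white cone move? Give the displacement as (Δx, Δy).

(-2.4, 1.7)

The white cone was at about (7.7, 3.8) and moved to about (5.3, 5.5).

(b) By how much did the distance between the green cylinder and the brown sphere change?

+3.0

They were about 3.5 units apart before and 6.5 after — 3.0 units further apart.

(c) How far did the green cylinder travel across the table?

1.1

The green cylinder was near (10.9, 7.8) before and (11.1, 6.7) after, so it travelled √(0.2² + 1.1²) ≈ 1.1 units.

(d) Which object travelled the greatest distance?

the brown sphere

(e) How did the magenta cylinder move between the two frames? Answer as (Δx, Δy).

(-0.5, -1.6)

The magenta cylinder was at about (3.5, 5.4) and moved to about (3.0, 3.8).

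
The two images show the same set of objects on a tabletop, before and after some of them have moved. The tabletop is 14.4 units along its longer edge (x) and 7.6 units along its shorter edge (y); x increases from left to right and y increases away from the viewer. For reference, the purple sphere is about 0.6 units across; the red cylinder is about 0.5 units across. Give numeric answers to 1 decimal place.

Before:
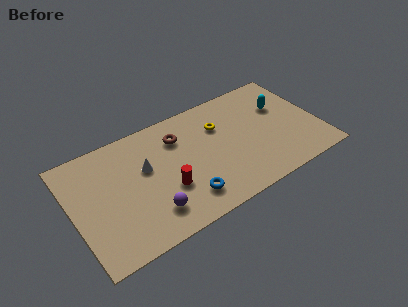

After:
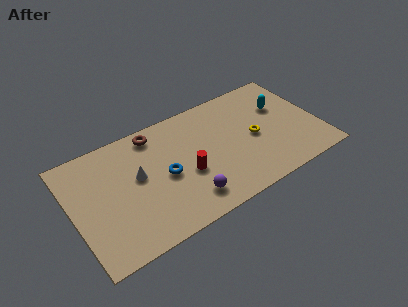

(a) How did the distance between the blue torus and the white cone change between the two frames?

-1.9

Before: roughly 3.6 units apart; after: 1.7. That's 1.9 units closer together.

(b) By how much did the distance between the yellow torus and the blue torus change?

+0.8

They were about 4.5 units apart before and 5.3 after — 0.8 units further apart.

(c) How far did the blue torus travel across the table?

2.2

The blue torus was near (6.2, 1.6) before and (5.3, 3.6) after, so it travelled √(0.9² + 2.0²) ≈ 2.2 units.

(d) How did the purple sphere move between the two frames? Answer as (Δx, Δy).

(2.1, -0.2)

The purple sphere was at about (4.2, 1.7) and moved to about (6.3, 1.5).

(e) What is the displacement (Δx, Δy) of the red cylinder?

(1.2, 0.4)

The red cylinder was at about (5.3, 2.7) and moved to about (6.5, 3.1).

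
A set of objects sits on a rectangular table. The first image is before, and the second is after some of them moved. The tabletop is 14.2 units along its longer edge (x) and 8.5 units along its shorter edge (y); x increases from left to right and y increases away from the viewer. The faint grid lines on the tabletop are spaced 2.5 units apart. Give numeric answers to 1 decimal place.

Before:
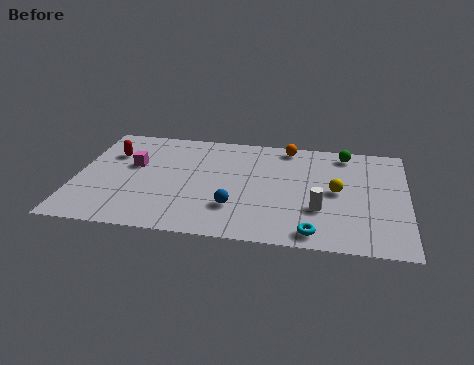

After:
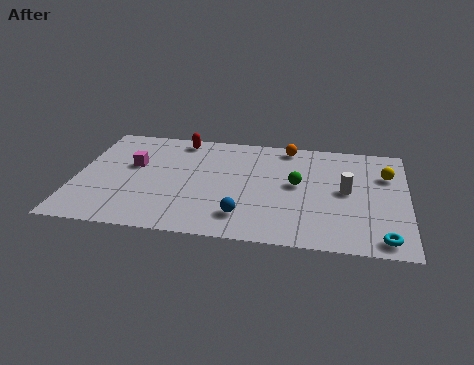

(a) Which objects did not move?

the orange sphere and the magenta cube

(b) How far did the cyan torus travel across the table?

2.9

The cyan torus was near (10.3, 1.0) before and (13.2, 1.0) after, so it travelled √(2.9² + 0.0²) ≈ 2.9 units.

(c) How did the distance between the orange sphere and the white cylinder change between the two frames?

-0.9

They were about 5.0 units apart before and 4.1 after — 0.9 units closer together.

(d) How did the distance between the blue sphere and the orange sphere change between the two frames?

+0.4

Before: roughly 5.6 units apart; after: 6.0. That's 0.4 units further apart.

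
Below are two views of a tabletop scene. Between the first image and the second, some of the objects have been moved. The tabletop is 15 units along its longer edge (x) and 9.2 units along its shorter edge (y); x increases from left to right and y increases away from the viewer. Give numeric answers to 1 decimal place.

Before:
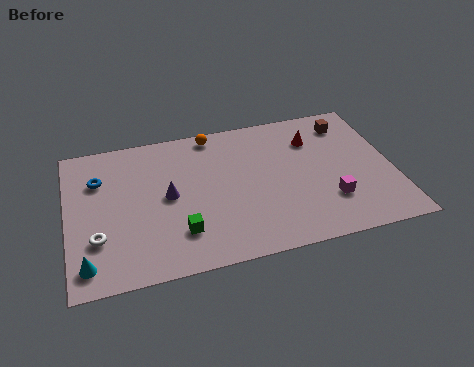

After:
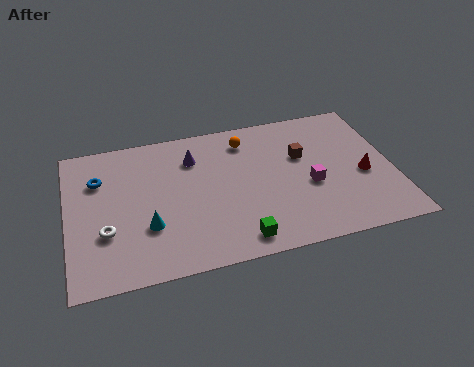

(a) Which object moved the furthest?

the red cone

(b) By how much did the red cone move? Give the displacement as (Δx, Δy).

(2.1, -2.9)

The red cone was at about (11.5, 6.8) and moved to about (13.6, 3.9).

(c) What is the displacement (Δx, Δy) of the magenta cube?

(-0.8, 1.2)

The magenta cube started near (11.9, 2.6) and ended near (11.1, 3.8).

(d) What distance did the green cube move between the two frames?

2.8

The green cube moved from about (5.0, 2.3) to (7.6, 1.2), a distance of √(2.6² + 1.1²) ≈ 2.8.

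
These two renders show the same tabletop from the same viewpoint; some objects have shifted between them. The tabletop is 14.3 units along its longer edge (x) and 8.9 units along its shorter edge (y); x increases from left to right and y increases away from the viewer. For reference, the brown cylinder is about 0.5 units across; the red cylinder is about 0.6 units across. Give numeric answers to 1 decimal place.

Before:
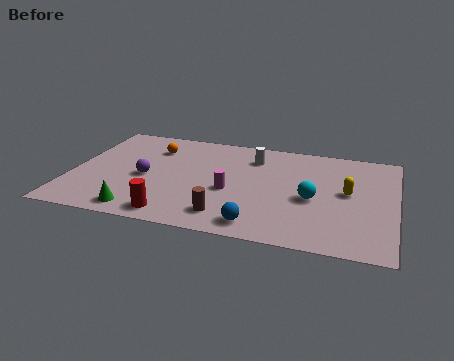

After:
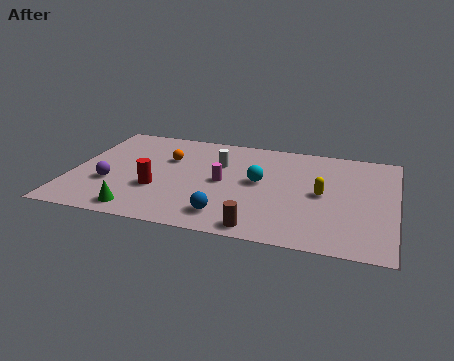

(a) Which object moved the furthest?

the cyan sphere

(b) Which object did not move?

the green cone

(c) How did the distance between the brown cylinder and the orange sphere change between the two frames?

+0.4

Before: roughly 6.3 units apart; after: 6.7. That's 0.4 units further apart.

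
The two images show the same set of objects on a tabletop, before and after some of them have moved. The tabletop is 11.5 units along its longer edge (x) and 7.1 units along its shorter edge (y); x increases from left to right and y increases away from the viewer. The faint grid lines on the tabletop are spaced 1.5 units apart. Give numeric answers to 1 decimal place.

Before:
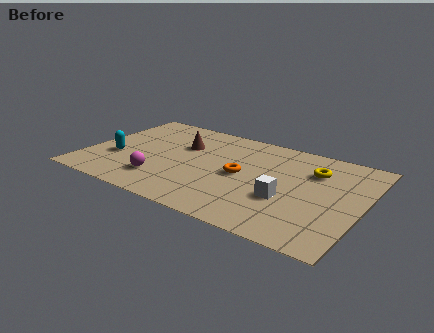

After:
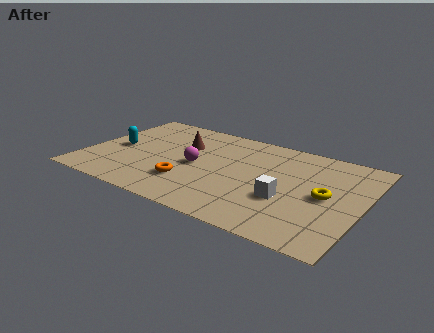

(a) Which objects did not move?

the white cube and the brown cone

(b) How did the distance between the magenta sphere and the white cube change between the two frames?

-1.2

They were about 5.2 units apart before and 4.0 after — 1.2 units closer together.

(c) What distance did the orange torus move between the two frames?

2.5

The orange torus moved from about (6.5, 3.5) to (4.5, 2.0), a distance of √(2.0² + 1.5²) ≈ 2.5.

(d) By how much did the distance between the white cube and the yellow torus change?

-0.9

The distance was about 2.6 in the first image and 1.7 in the second, so they moved 0.9 units closer together.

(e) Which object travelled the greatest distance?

the orange torus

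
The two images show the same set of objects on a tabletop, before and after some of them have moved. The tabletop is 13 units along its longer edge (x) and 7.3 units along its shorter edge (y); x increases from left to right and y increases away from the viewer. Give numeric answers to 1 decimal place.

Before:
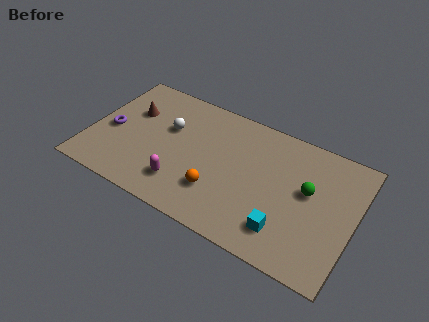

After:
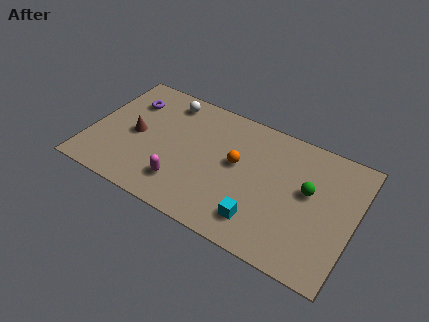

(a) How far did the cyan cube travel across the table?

1.2

The cyan cube moved from about (9.9, 1.6) to (8.7, 1.5), a distance of √(1.2² + 0.1²) ≈ 1.2.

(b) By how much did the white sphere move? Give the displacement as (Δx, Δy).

(-0.3, 1.6)

The white sphere was at about (3.7, 4.6) and moved to about (3.4, 6.2).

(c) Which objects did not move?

the green sphere and the magenta capsule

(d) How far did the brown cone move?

1.4

From (1.8, 4.8) to (2.2, 3.5), the brown cone covered √(0.4² + 1.3²) ≈ 1.4 units.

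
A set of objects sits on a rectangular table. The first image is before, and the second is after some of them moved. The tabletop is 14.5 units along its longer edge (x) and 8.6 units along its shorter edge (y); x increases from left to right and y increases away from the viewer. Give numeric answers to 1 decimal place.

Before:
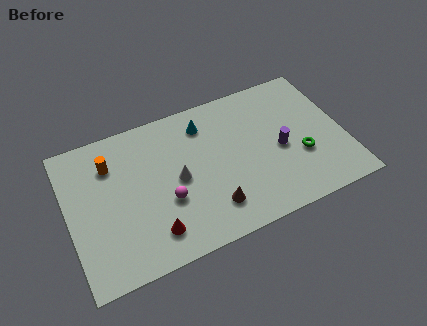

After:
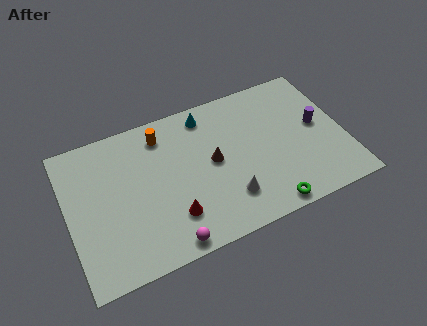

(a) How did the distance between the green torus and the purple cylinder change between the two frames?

+3.7

They were about 1.3 units apart before and 5.0 after — 3.7 units further apart.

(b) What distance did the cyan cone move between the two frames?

0.5

From (7.4, 6.9) to (7.6, 7.4), the cyan cone covered √(0.2² + 0.5²) ≈ 0.5 units.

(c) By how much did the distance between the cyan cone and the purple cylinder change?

+1.5

Before: roughly 4.8 units apart; after: 6.3. That's 1.5 units further apart.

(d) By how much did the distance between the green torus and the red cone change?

-3.1

Before: roughly 8.1 units apart; after: 5.0. That's 3.1 units closer together.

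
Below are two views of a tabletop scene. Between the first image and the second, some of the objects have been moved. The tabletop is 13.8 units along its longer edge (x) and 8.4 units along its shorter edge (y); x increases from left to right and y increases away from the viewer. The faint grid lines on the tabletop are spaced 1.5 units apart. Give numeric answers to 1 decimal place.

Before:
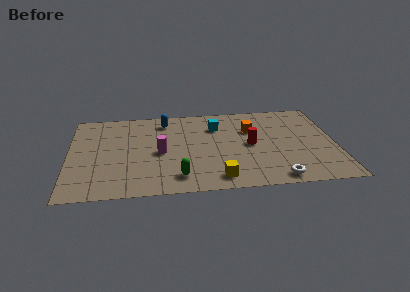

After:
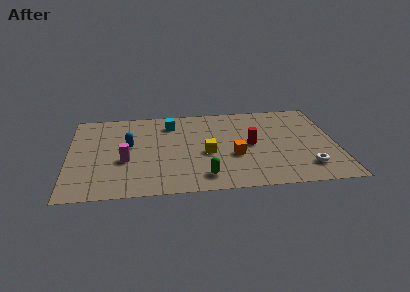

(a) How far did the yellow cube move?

2.5

From (7.6, 1.2) to (7.1, 3.6), the yellow cube covered √(0.5² + 2.4²) ≈ 2.5 units.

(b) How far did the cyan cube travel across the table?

2.5

The cyan cube was near (7.7, 6.2) before and (5.3, 6.7) after, so it travelled √(2.4² + 0.5²) ≈ 2.5 units.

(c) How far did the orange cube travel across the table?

2.7

From (9.5, 5.7) to (8.5, 3.2), the orange cube covered √(1.0² + 2.5²) ≈ 2.7 units.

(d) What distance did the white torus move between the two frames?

1.8

The white torus moved from about (10.6, 0.9) to (12.2, 1.8), a distance of √(1.6² + 0.9²) ≈ 1.8.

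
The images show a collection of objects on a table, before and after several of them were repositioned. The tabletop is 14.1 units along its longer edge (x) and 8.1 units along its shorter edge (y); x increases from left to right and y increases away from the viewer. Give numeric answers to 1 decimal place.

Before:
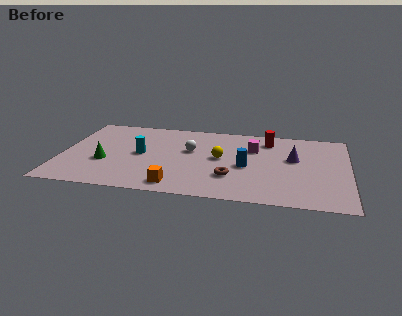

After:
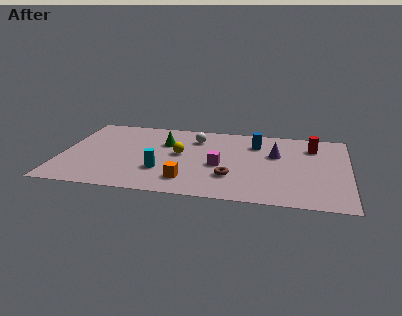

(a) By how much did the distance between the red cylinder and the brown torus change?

+0.9

Before: roughly 4.5 units apart; after: 5.4. That's 0.9 units further apart.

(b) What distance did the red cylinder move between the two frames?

2.2

The red cylinder was near (10.1, 6.6) before and (12.3, 6.2) after, so it travelled √(2.2² + 0.4²) ≈ 2.2 units.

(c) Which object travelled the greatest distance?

the green cone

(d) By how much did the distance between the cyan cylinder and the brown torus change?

-1.4

They were about 4.8 units apart before and 3.4 after — 1.4 units closer together.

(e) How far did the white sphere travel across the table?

1.3

The white sphere was near (6.3, 4.9) before and (6.5, 6.2) after, so it travelled √(0.2² + 1.3²) ≈ 1.3 units.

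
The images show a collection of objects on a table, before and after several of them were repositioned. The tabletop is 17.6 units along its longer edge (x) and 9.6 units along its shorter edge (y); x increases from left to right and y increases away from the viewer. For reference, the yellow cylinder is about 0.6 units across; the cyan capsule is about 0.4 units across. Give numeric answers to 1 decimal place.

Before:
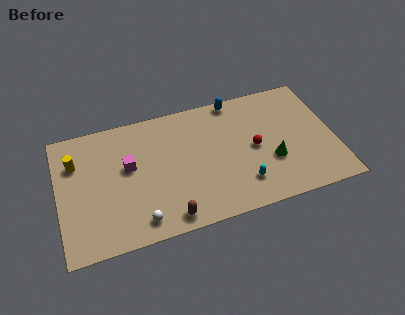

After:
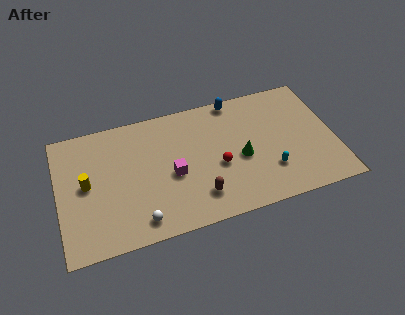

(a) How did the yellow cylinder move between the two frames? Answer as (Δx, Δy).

(0.6, -1.8)

The yellow cylinder started near (1.2, 6.8) and ended near (1.8, 5.0).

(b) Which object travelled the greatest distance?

the magenta cube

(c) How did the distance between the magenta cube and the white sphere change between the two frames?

-0.6

They were about 4.2 units apart before and 3.6 after — 0.6 units closer together.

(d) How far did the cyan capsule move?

1.9

From (11.5, 2.2) to (13.3, 2.7), the cyan capsule covered √(1.8² + 0.5²) ≈ 1.9 units.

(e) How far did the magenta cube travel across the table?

3.0

From (4.5, 5.6) to (7.2, 4.2), the magenta cube covered √(2.7² + 1.4²) ≈ 3.0 units.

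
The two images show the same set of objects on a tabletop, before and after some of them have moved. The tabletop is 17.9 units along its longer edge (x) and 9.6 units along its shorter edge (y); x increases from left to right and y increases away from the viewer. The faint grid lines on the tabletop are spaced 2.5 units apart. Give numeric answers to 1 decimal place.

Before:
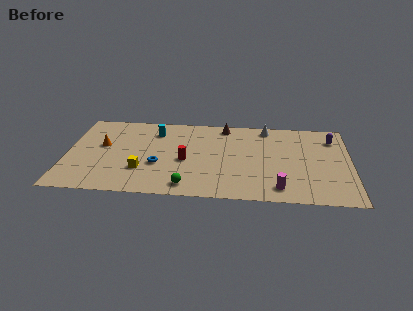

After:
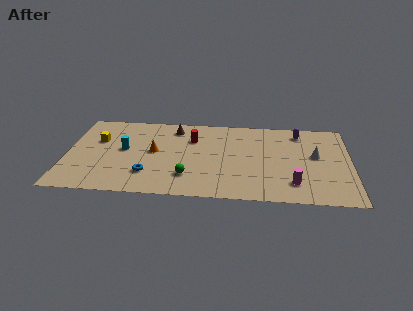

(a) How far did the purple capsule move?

2.2

The purple capsule moved from about (16.8, 7.5) to (14.7, 8.1), a distance of √(2.1² + 0.6²) ≈ 2.2.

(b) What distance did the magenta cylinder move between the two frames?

1.1

From (13.4, 1.5) to (14.3, 2.1), the magenta cylinder covered √(0.9² + 0.6²) ≈ 1.1 units.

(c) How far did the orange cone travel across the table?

3.3

The orange cone moved from about (2.2, 5.6) to (5.5, 5.1), a distance of √(3.3² + 0.5²) ≈ 3.3.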